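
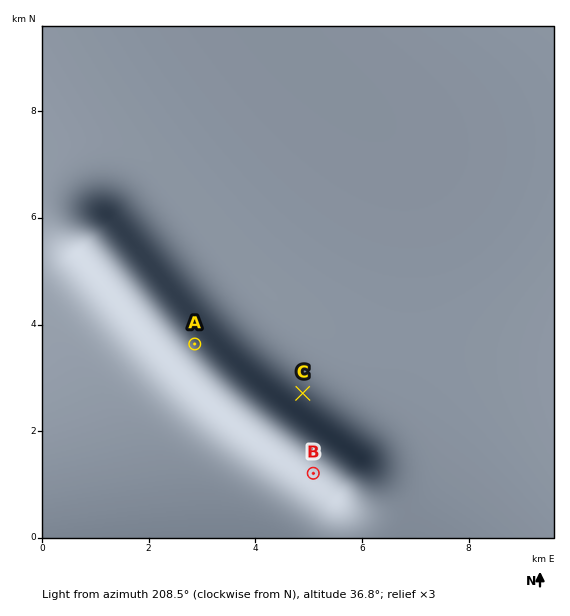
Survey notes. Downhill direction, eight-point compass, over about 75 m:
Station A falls NE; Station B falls SW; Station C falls NE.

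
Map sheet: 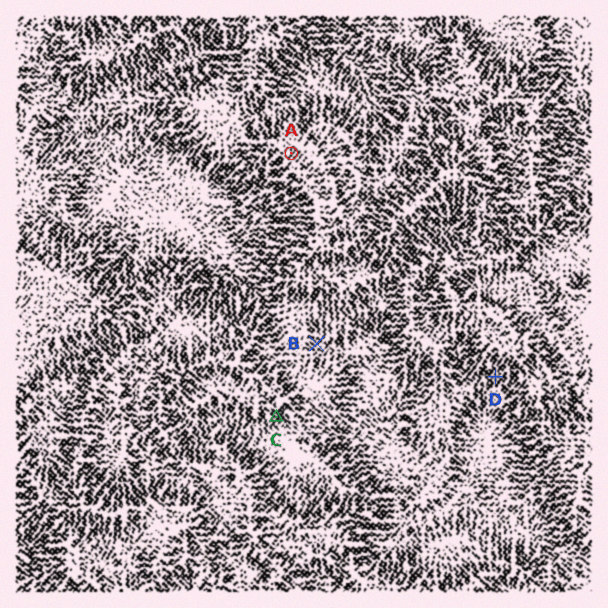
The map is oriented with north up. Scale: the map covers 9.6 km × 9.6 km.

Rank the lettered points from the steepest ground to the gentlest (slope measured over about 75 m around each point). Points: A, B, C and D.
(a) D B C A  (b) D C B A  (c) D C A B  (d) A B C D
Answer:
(b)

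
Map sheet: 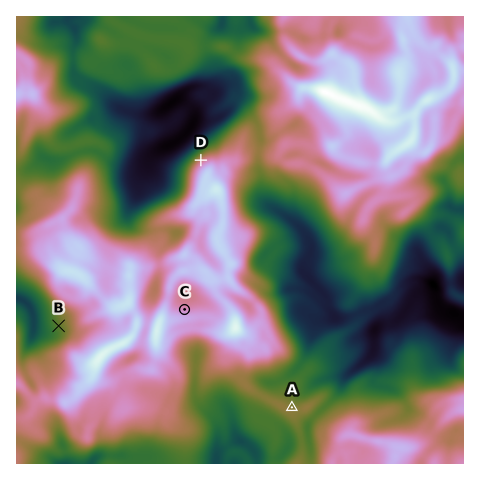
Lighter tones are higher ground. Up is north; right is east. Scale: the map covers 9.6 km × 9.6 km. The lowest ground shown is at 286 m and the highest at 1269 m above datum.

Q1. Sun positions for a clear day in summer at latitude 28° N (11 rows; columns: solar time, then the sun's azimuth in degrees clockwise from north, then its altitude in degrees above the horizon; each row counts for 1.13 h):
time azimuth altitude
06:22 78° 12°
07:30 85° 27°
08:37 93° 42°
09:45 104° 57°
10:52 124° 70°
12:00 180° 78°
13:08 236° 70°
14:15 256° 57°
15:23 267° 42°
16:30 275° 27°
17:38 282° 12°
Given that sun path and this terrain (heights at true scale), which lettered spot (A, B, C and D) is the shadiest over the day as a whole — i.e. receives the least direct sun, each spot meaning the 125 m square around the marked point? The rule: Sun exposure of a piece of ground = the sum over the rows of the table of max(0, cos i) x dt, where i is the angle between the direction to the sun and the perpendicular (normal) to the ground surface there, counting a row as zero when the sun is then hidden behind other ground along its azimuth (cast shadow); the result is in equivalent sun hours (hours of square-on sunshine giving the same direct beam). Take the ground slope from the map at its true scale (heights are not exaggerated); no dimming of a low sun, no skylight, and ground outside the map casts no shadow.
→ D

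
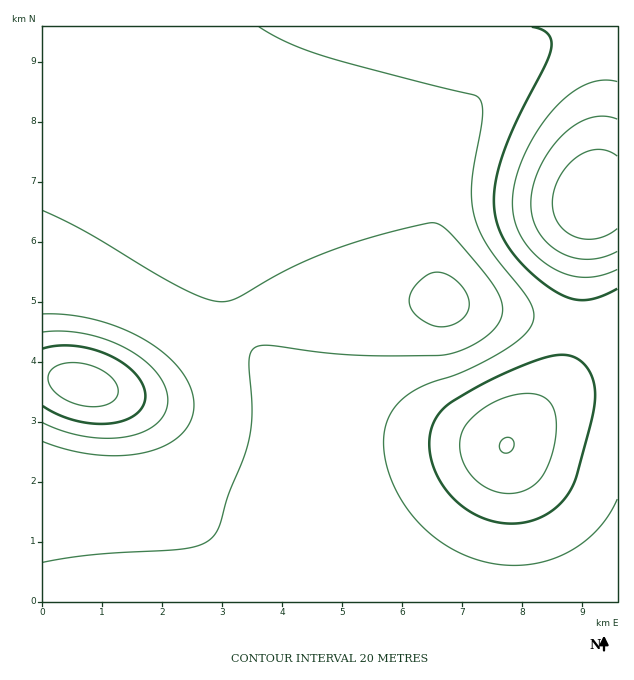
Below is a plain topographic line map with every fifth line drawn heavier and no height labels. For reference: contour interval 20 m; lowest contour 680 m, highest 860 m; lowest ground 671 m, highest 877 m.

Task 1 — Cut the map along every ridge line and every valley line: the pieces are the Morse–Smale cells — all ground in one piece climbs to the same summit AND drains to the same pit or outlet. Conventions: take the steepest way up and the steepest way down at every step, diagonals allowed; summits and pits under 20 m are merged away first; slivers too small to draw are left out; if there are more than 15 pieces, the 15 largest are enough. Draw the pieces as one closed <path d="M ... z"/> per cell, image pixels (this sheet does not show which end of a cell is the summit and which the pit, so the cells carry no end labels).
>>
<path d="M332 26l-290 1 1 575 233-1-18-21-70-69-11-19-13-42-20-33-20-17-19-9 37 1 19-6 26-15 37-33 18-11-10-17-4-16-2-24 4-20 6-18 12-24 26-40 26-47 18-43z"/><path d="M607 26l-273 0-16 52-18 43-26 47-26 40-12 24-6 18-4 33 5 23 9 19 4 1 7-4 26-8 27-4 111-10 27 0 18 6 40 8 75 10 4-18 6-77 5-22 7-21 7-53 4-40z"/><path d="M577 324l-7 36-9 21-18 24-37 41-12 0-31-6-75-9-38-9-24-9-31-19-25-25-29-41-17 10-37 33-26 15-19 6-37-1 19 9 20 17 20 33 13 42 11 19 70 69 19 22 340 0 1-272z"/><path d="M442 300l-54 2-84 8-39 7-14 5-9 6 28 41 25 25 31 19 24 9 38 9 75 9 31 6 12 0 37-41 18-24 9-21 6-35-109-17z"/><path d="M617 26l-9 1 0 66-4 40-7 53-7 21-5 22-6 77-3 15 2 5 27 3 13-1z"/>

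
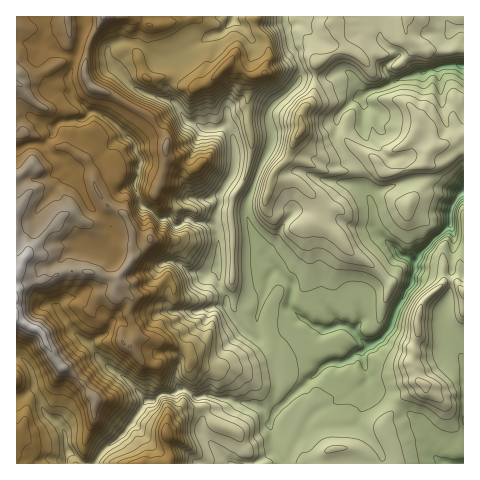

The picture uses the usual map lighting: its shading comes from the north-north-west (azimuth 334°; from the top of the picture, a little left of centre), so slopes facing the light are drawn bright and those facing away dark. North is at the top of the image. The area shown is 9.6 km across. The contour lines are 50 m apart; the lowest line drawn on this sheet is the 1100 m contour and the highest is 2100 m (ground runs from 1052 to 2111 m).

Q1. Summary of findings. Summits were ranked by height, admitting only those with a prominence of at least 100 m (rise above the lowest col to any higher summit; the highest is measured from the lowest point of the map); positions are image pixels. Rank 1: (167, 434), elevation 1891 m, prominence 320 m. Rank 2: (225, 67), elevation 1884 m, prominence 143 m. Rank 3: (301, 130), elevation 1667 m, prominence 276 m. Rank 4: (418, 327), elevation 1529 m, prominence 211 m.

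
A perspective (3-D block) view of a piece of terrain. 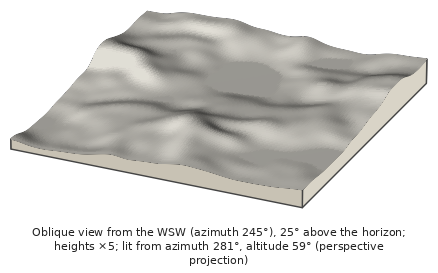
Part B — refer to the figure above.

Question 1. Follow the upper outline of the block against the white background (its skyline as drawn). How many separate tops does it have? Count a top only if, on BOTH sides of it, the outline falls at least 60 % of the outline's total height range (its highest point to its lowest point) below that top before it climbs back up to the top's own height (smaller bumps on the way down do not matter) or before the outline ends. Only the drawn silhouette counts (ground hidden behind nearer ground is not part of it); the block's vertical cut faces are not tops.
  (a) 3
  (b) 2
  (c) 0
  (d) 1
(c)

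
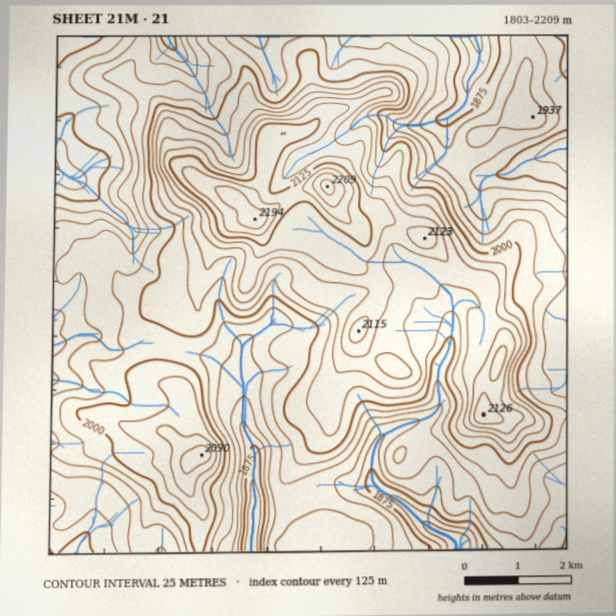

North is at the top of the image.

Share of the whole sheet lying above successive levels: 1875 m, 94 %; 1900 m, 88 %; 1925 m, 78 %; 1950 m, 65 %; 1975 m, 51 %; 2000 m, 40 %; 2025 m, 30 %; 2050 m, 22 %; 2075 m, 14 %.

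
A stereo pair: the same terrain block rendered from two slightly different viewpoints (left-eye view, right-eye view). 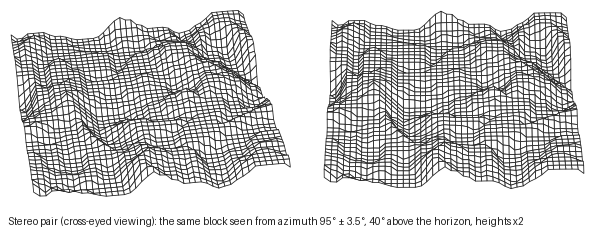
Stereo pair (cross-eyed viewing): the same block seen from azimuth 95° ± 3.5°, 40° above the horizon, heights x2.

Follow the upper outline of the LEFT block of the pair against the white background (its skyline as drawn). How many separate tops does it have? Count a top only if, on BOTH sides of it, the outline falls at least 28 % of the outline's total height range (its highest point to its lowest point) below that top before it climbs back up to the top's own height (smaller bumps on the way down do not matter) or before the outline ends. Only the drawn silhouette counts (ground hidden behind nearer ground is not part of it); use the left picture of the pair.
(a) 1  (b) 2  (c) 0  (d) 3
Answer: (c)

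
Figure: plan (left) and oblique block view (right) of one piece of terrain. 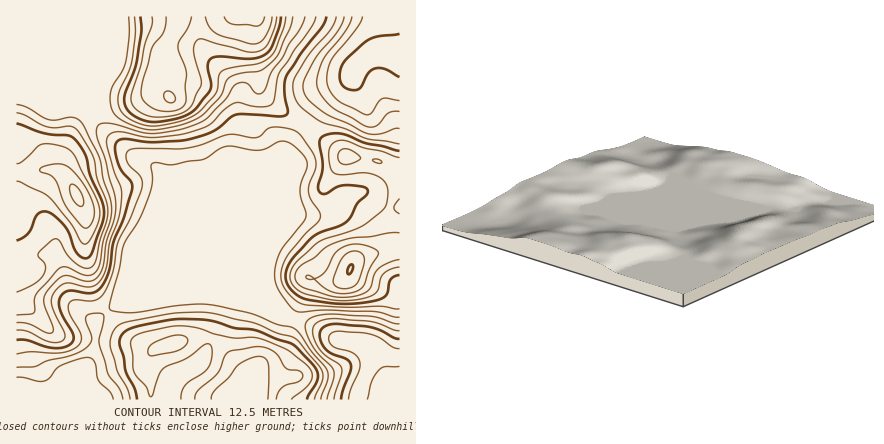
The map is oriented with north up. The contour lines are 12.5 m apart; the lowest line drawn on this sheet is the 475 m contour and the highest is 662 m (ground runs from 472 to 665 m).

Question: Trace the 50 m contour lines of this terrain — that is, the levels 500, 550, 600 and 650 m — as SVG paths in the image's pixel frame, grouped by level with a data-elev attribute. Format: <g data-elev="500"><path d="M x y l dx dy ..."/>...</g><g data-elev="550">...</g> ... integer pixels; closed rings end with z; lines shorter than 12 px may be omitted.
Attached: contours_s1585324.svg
<g data-elev="500"><path d="M341 400l2-10 8-20 0-6-4-4-15-6-8-6-4-12 2-8 5-2 7-2 32 2 12 4 16 8 6 1"/><path d="M400 77l-16-8-10 0-6 5-8 14-6 2-10-4-4-4 0-6 1-8 3-7 22-19 11-6 23-2"/></g><g data-elev="550"><path d="M315 400l7-18 1-10-4-6-23-27-4-2-16-5-24-10-38-8-16-2-26 1-42 8-10 3-5 4-4 10-1 10 7 24 10 16 3 12"/><path d="M16 354l14-2 32 1 12-4 6-5 1-4 0-6-11-20-1-10 2-2 3-2 22 0 4-3 4-5 9-20 5-30 12-24 12-30 0-6-1-4-11-12-3-6-1-6 2-4 8-2 50 0 14-3 30-11 26 4 5-2 7-7 4-2 14 1 10 4 6 4 11 18 3 6 0 6-7 18 0 8 2 8 8 10 1 6-2 6-14 14-19 24-4 16 1 8 4 6 10 10 10 5 40 2 34-1 20 3"/><path d="M400 144l-34-5-20-10-23-7-19-13-8-9-3-12 2-10 14-24 22-24 5-14"/></g><g data-elev="600"><path d="M268 400l0-36-4-6-6-2-10 3-10 7-9 12-15 14-3 8"/><path d="M16 315l14-1 4-2 0-12 2-6 24-26 8-1 18 8 6 0 4-3 4-8 3-22 7-20 2-12-2-12-7-20-4-20-18-36-5-4-4-1-16 3-8 0-20-12-12-4"/><path d="M340 294l14-2 8-5 8-19 8-14-1-4-15-6-16 2-10 6-9 18-5 5-8 3-4-3-4 1 2 3 6 0 15 11z"/><path d="M129 16l0 18-3 26-3 10-11 18-2 8 1 10 4 8 7 6 18 8 12 2 26-4 20-8 6-5 16-15 6-16 3-4 11-5 18-2 8-4 13-13 11-26 3-12"/></g><g data-elev="650"><path d="M83 228l3 0 4-3 4-7 0-6-3-14-9-15-10-13-8-5-10-1-13 4-1 2 0 2 10 3 6 5 10 26z"/><path d="M166 16l-2 16-13 18-8 32-2 10 2 8 7 6 8 4 10 1 12-2 6-7 0-30-7-20-1-6 2-6 8-14 4-10"/><path d="M205 16l4 10 7 8 38 10 6-1 4-5 6-12 2-10"/></g>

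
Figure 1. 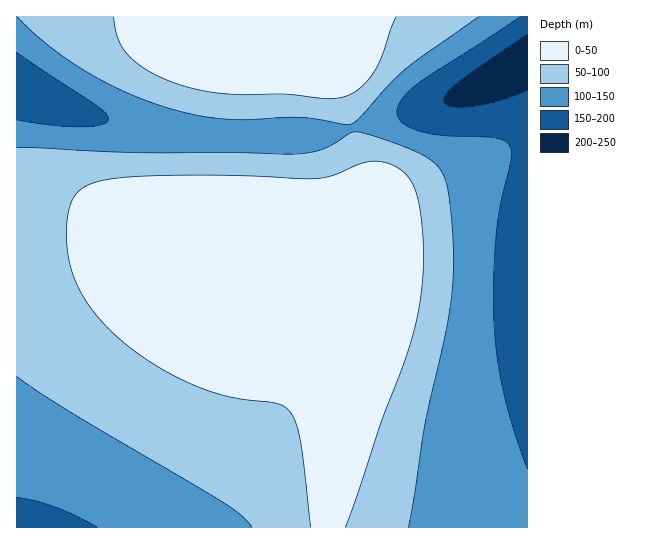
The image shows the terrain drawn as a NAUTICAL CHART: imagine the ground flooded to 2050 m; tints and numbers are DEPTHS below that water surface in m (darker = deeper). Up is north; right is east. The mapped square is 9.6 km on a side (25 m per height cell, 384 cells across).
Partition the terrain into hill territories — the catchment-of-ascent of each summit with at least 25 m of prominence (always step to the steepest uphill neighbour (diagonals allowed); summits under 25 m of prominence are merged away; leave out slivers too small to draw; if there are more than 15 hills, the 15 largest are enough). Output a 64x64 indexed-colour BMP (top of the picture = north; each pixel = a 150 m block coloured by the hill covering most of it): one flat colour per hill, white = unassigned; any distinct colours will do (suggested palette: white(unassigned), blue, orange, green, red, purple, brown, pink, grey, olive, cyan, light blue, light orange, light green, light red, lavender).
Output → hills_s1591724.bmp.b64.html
<image width="64" height="64" href="data:image/bmp;base64,Qk12CAAAAAAAAHYAAAAoAAAAQAAAAEAAAAABAAQAAAAAAAAIAAATCwAAEwsAABAAAAAAAAAA////ALR3HwAOf/8ALKAsACgn1gC9Z5QAS1aMAMJ34wB/f38AIr28AM++FwDox64AeLv/AIrfmACWmP8A1bDFABERERERERERERERERERERERERERERERERERERERERERERERERERERERERERERERERERERERERERERERERERERERERERERERERERERERERERERERERERERERERERERERERERERERERERERERERERERERERERERERERERERERERERERERERERERERERERERERERERERERERERERERERERERERERERERERERERERERERERERERERERERERERERERERERERERERERERERERERERERERERERERERERERERERERERERERERERERERERERERERERERERERERERERERERERERERERERERERERERERERERERERERERERERERERERERERERERERERERERERERERERERERERERERERERERERERERERERERERERERERERERERERERERERERERERERERERERERERERERERERERERERERERERERERERERERERERERERERERERERERERERERERERERERERERERERERERERERERERERERERERERERERERERERERERERERERERERERERERERERERERERERERERERERERERERERERERERERERERERERERERERERERERERERERERERERERERERERERERERERERERERERERERERERERERERERERERERERERERERERERERERERERERERERERERERERERERERERERERERERERERERERERERERERERERERERERERERERERERERERERERERERERERERERERERERERERERERERERERERERERERERERERERERERERERERERERERERERERERERERERERERERERERERERERERERERERERERERERERERERERERERERERERERERERERERERERERERERERERERERERERERERERERERERERERERERERERERERERERERERERERERERERERERERERERERERERERERERERERERERERERERERERERERERERERERERERERERERERERERERERERERERERERERERERERERERERERERERERERERERERERERERERERERERERERERERERERERERERERERERERERERERERERERERERERERERERERERERERERERERERERERERERERERERERERERERERERERERERERERERERERERERERERERERERERERERERERERERERERERERERERERERERERERERERERERERERERERERERERERERERERERERERERERERERERERERERERERERERERERERERERERERERERERERERERERERERERERERERERERERERERERERERERERERERERERERERERERERERERERERERERERERERERERERERERERERERERERERERERERERERERERERERERERERERERERERERERERERERERERERERERERERERERERERERERERERERERERERERERERERERERERERERERERERERERERERERERERERERERERERERERERERERERERERERERERERERERERERERERERERERERERERERERERERERERERERERERERERERERERERERERERERERERERERERERERERERERERERERERERERERERERERERERERERERERERERERERERERERERERERERERERERERERERERERERERERERERERERERERERERERERERERERERERERERERERERERERERERERERERERERERERERERERERERERERERERERERERERERERERERERERERERERERERERERERERERERERERERERERERERERERERERERERERERERERERERERERERERERERERERERERERERERERERERERERERERERERERERERERERERERERERERERERERERERERERERERERERERERERERERERERERERERERERERERERERERERERERERERERERERERERERERERERERERERERERERERESIiIiIiIiIiIiIRERERERERERERERERERERERERIiIiIiIiIiIiIiIiIiIiERERERERERERERERERERIiIiIiIiIiIiIiIiIiIiIiIiIRERERERERERERERIiIiIiIiIiIiIiIiIiIiIiIiIiIiIiERERERERERESIiIiIiIiIiIiIiIiIiIiIiIiIiIiIiIiIRERERERIiIiIiIiIiIiIiIiIiIiIiIiIiIiIiIiIiIiIRERERIiIiIiIiIiIiIiIiIiIiIiIiIiIiIiIiIiIiIiIhEREiIiIiIiIiIiIiIiIiIiIiIiIiIiIiIiIiIiIiIiIhESIiIiIiIiIiIiIiIiIiIiIiIiIiIiIiIiIiIiIiIiIRIiIiIiIiIiIiIiIiIiIiIiIiIiIiIiIiIiIiIiIiIiIiIiIiIiIiIiIiIiIiIiIiIiIiIiIiIiIiIiIiIiIiIiIiIiIiIiIiIiIiIiIiIiIiIiIiIiIiIiIiIiIiIiIiIiIiIiIiIiIiIiIiIiIiIiIiIiIiIiIiIiIiIiIiIiIiIiIiIiIiIiIiIiIiIiIiIiIiIiIiIiIiIiIiIiIiIiIiIiIiIiIiIiIiIiIiIiIiIiIiIiIiIiIiIiIiIiIi"/>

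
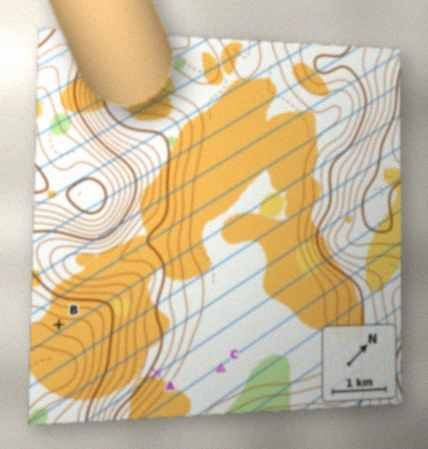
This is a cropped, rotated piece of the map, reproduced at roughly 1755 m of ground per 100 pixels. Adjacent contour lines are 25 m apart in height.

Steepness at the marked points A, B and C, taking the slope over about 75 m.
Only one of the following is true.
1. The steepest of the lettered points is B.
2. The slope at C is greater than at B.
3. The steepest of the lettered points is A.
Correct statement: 3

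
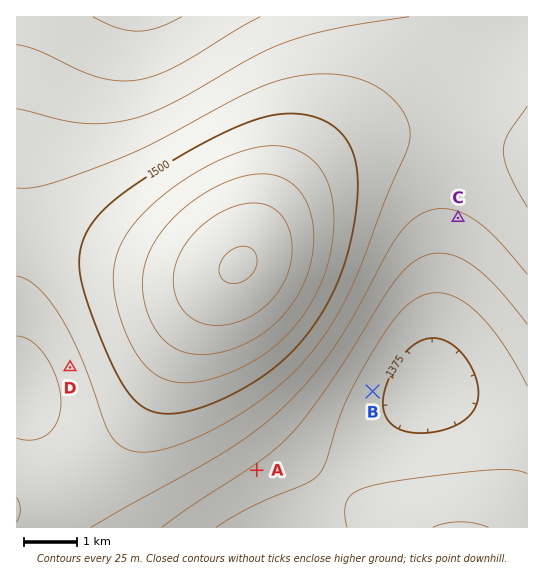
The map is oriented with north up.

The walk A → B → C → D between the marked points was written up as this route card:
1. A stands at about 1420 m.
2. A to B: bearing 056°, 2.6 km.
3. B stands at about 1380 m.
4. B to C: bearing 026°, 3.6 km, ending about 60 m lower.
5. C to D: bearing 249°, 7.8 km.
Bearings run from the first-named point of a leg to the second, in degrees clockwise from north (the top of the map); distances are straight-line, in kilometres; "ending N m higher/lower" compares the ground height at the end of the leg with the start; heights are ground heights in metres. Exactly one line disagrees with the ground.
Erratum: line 4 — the sense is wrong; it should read higher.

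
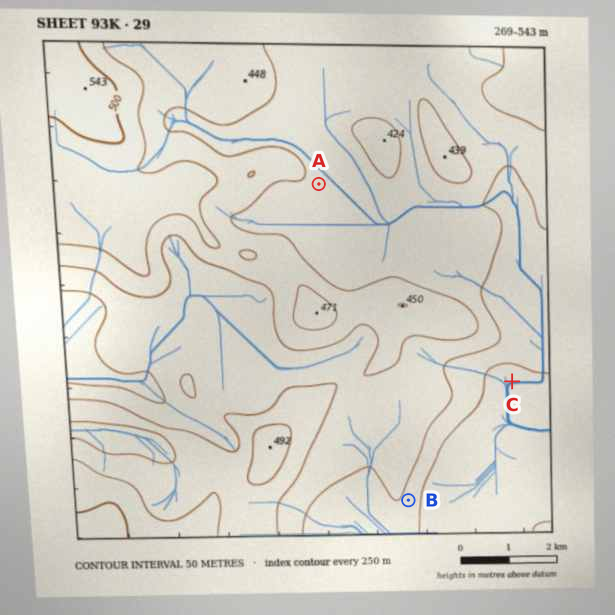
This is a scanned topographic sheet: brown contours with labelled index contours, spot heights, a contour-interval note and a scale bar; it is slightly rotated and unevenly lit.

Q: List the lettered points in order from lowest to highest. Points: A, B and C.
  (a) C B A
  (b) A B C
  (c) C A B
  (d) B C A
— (a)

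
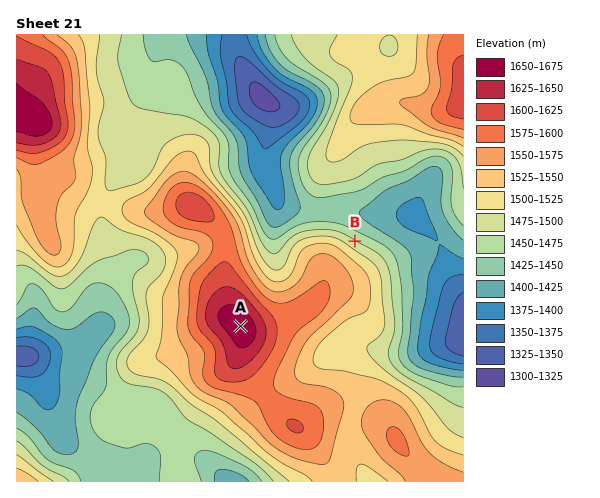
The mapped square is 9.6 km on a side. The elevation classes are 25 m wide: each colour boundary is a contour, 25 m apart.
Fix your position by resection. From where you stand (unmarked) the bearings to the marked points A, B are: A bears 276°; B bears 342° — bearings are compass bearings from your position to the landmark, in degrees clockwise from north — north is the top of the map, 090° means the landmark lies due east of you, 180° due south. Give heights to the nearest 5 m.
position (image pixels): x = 388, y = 342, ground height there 1485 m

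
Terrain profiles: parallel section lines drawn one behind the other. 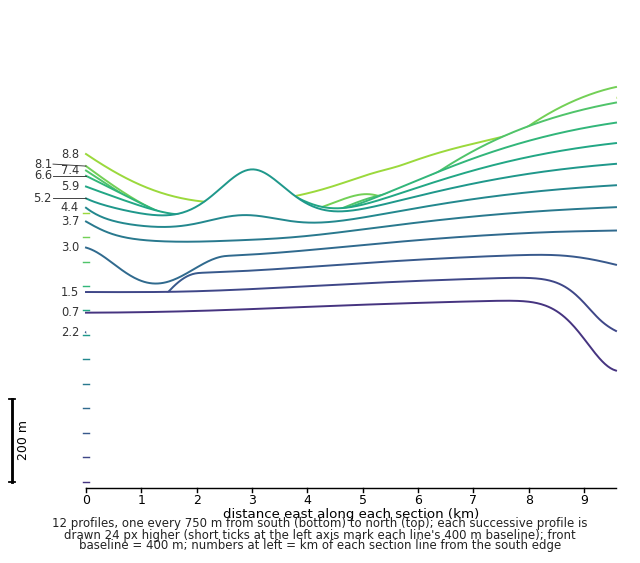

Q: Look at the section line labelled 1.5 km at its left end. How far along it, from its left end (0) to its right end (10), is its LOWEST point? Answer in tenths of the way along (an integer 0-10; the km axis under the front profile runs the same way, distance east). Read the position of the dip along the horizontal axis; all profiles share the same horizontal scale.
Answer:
10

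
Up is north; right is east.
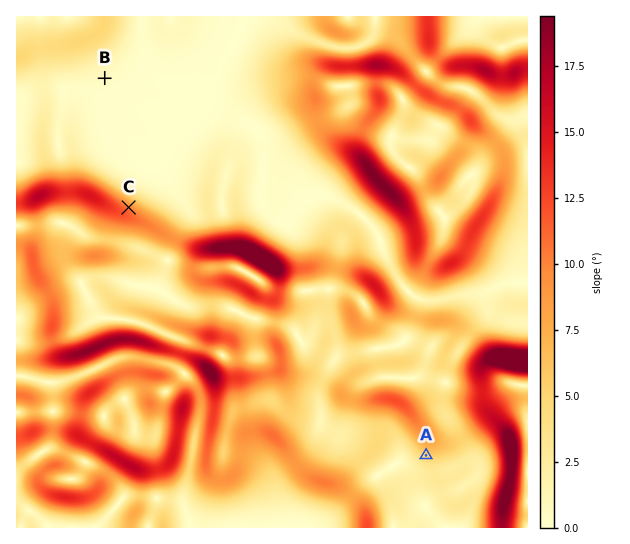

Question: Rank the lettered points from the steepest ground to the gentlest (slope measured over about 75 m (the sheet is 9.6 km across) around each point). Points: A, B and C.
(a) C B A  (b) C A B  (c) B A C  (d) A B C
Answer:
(b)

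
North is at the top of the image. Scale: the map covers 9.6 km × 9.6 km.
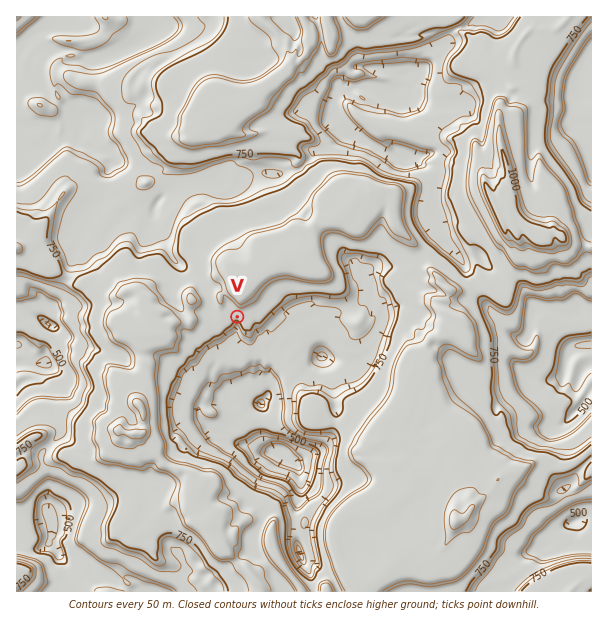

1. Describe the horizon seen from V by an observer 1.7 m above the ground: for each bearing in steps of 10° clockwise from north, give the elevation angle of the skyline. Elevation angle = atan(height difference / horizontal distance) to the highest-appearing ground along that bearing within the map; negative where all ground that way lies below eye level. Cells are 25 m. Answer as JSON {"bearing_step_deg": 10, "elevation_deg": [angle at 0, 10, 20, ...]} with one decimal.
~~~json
{"bearing_step_deg": 10, "elevation_deg": [20.6, 23.0, 21.9, 16.9, 10.5, 5.9, 5.2, 3.0, 1.7, 2.0, 2.3, 2.4, 2.4, 2.4, 2.0, 2.0, 0.1, 1.8, 1.5, 2.5, 2.5, 2.7, 4.7, 5.3, 3.9, 5.6, 5.9, 5.3, 4.7, 7.1, 4.1, 6.2, 6.6, 4.6, 11.2, 16.5]}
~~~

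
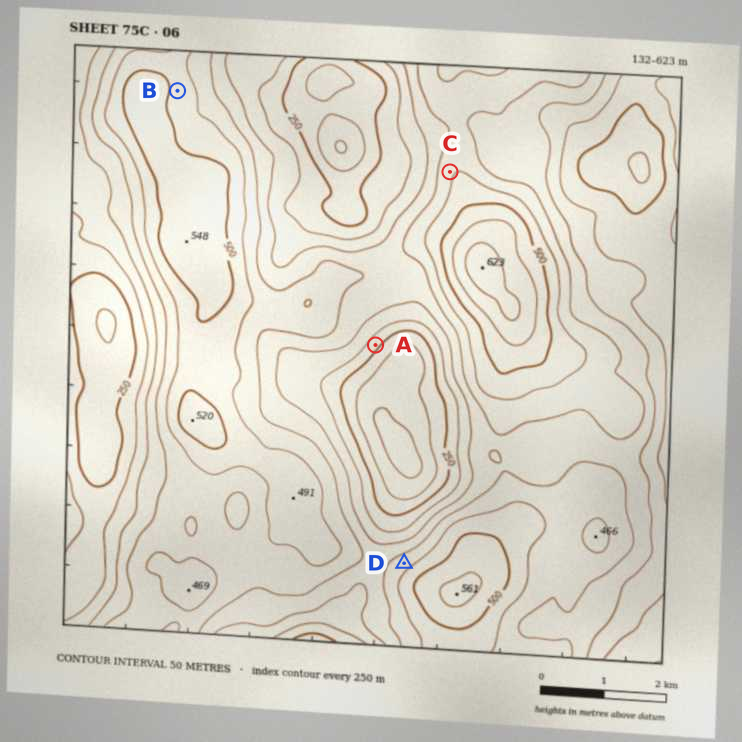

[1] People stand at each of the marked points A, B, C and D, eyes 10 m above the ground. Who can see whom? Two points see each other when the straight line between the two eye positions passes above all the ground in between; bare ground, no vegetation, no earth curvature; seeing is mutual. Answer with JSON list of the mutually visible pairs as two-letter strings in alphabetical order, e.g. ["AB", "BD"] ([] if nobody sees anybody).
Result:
["AD", "BC"]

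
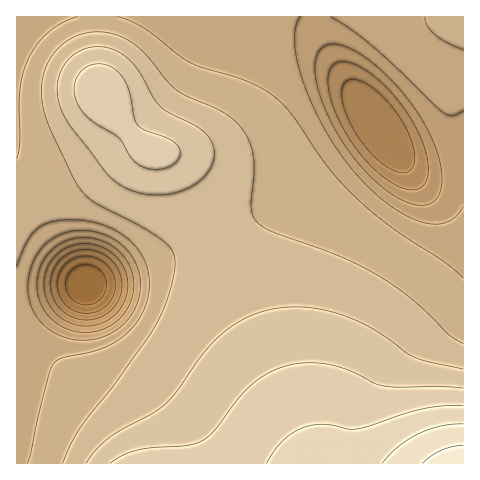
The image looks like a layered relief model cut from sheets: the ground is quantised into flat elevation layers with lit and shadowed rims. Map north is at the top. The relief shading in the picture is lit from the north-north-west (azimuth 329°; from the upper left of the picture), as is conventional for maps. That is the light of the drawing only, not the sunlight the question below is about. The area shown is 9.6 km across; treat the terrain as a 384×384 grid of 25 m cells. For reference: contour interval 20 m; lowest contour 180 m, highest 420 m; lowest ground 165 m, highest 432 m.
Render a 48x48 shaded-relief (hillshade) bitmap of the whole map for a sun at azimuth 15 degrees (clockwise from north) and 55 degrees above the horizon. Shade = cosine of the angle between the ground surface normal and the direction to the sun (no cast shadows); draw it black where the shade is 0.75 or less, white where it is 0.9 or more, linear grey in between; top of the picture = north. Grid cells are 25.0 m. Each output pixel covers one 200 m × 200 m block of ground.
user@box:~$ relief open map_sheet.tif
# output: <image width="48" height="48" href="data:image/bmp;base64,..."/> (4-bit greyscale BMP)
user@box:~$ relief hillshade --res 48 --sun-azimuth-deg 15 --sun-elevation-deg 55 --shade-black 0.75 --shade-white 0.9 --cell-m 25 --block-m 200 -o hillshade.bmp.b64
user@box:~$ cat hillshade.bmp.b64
<image width="48" height="48" href="data:image/bmp;base64,Qk32BAAAAAAAAHYAAAAoAAAAMAAAADAAAAABAAQAAAAAAIAEAAATCwAAEwsAABAAAAAAAAAAAAAAABEREQAiIiIAMzMzAERERABVVVUAZmZmAHd3dwCIiIgAmZmZAKqqqgC7u7sAzMzMAN3d3QDu7u4A////AHd3d3iImZmZmYiId3d3d3d3eIiIiIiIiHd3d3iImZmZmIiHd3d3d3d3iIiIiIiImXd3d3iIiZmYiIiHd3d3d3eIiIiIiIiZmXd3d3iIiIiIiIh3d3d3d3iIiIiIiJmZmXd3d3eIiIiIiId3d3d3d4iIiIiIiZmZmXd3d3eIiIiIiHd3d3d3eIiIiIiIiZmZqnd3d3d3iIiId3d3d3d3iIiIiIiImZmZqnd3d3d3d3d3d3d3d3d4iIiIiIiImZmZqnd3d3d3d3d3d3d3d3d4iIiIiIiIiZmZqnd3d3d3d3d3d3d3d3eIiIiIiIiIiZmZmnd3d4iId3d3d3d3d3iIiIiIiIiIiJmZmXd3iJmYiHd3d3d3d3iIiIiIiIiIiIiZmXeImqqqmId3d3d3d4iIiIiIiIiIiIiImXeJvMzLqYh3d3d3d4iIiIiIiIiIiIiIiHibze7cuph3d3d3d4iIiIiIiIiIiIiIiIis3u7cuph3d3d3d4iIiIiIiIiIiIiIiIms3d3LqYd3d3d3d4iIiIiIiIiIiIiIiImrzLqph3d3d3d3d4iIiIiIiIiIiIiIiIiaqZiHZVVnd3d3d4iIiIiIiIiIiIiIiHiIh3ZlQzRWd3d3d3iIiIiIiIiIiIiIiHdmVVRCESRWd3d3d3eIiIiIiIiIiIiIiHZUMiIQABNWd3d3d3eIiIiIiIiIiIiIiHZTIAAAABRWd3d3d3d4iIiIiIiIiIiIiHZTIAAAACRWZ3d3d3d3iIiIiIiIiImYiHZUIQAAAkVmZnd3d3d3eIiIiIiIiZmZiHdlQyERI0VmZmd3d3d3d4iIiIiJmaqZiHdmVEMzRVVmZmZnd3d3d3iIiIiZqqqZh3d2ZVVVVVVVZmZnd3d3d3eIiImau7qYd3d2ZmVVVVVVVWZmd3d3d3eIiJmry6mId3d2ZmZVVVVVVWZmd3d3d3d4iJu8y6mHZnd2ZmZVVVVVVWZmd3d3d3eIiavMuph2Znd2ZmZVVVVVVmZnd3d3d3eImrzLqYdlZndmZlVVVWZmZnd3d3d3d3iIq8y6mHVVZndmZVVVZmd3d3d3d3d3d3iJq8uph1RFZnZmVVVVZneIiIiIiIiIiIiavLqYdkNFZ3ZlVVVVZniJmZmYiIiIiIiau6mHZDNFZ2ZlVVVVZ3iZmZmZiIiIiImruph2UyNGZ2ZlVVVWZ3iZmZmZmIiIiImqqYdlMiNWd2ZlVVVmd4iZmZmZiIiIiImqmHZTIjRmd2ZmZmZ3eIiZmZmZiIiIiJmZh2UyEkVmZnZmZnd4iJmZmZmIiIiIiJmYdlMhI1ZmZnd3d3iImZmZmYiIiIiIiIiHZTISNFZmZnd3eImZmqmZmIiIiIiIiIh2VDIjRWZmZnd4iJmqqqqZmIiIiIiIiIdlQyI0VmZmZneIiZqqqqqZiIiIiIh4iHdlQzNFZmZmZniImZqqqqmZiIiIh3d3d3ZlREVWZmZmZniImZqqqqmYiIiHd3d3d3ZlVVZmd2ZmZniImZqqqpmYiIh3d3d3d3ZlVWZnd3ZmZg=="/>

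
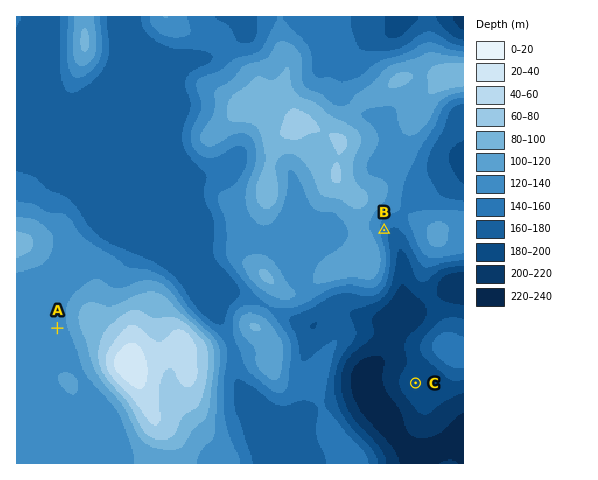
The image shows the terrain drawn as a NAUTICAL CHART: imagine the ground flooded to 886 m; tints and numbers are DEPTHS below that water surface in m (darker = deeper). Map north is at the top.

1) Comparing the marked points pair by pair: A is above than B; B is above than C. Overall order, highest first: A B C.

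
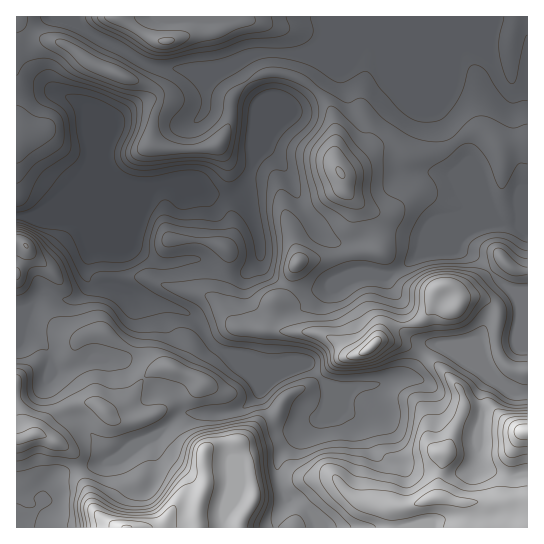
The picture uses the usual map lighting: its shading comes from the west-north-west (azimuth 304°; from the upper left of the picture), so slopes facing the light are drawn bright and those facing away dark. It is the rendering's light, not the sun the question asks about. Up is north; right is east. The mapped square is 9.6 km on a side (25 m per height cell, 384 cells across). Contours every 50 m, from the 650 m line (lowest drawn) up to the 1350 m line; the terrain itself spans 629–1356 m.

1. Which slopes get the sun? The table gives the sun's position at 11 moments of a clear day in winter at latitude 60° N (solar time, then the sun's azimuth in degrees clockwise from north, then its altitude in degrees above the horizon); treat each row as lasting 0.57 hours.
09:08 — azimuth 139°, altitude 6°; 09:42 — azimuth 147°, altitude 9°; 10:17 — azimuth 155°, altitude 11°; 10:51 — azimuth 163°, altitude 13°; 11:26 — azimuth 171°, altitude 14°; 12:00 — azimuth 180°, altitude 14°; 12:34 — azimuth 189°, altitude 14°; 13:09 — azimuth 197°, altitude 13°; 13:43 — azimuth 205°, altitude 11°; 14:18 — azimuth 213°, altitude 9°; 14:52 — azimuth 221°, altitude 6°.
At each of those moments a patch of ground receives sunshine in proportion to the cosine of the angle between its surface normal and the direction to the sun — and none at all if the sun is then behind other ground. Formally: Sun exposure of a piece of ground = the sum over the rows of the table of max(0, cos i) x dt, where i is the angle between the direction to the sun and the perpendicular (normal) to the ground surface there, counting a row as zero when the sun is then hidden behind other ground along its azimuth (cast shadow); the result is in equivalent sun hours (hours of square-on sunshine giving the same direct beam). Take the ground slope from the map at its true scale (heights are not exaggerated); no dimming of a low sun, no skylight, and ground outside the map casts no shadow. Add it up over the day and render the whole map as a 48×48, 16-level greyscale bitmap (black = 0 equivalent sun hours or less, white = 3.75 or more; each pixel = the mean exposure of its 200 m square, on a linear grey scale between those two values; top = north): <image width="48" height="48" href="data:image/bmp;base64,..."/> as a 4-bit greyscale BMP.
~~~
<image width="48" height="48" href="data:image/bmp;base64,Qk32BAAAAAAAAHYAAAAoAAAAMAAAADAAAAABAAQAAAAAAIAEAAATCwAAEwsAABAAAAAAAAAAAAAAABEREQAiIiIAMzMzAERERABVVVUAZmZmAHd3dwCIiIgAmZmZAKqqqgC7u7sAzMzMAN3d3QDu7u4A////AFVERXZBERJVVEVGdkNEVomZmHZVRFRERFVERmIAAAA0RVU1mEIleqqpiJq6mHZmVFVURBAAAAATRWVUZ0RHmpdUMhN4dERERGZVVBAAAAABJGVUNEaZiGIQAAABEAAAAXdmUwAAAAAAI0VVQzVmZjEAAAAREAABIpiHZBAAAAAANURVRDIRMQAAAAJGdCE3mLmapyEAAAABRVVVRTEAAAAAEjV4h0NYq7u7cyMgAAARIkZ2NDEAAAAAABVCJERFnEdzETRmQhEQAAEiIyIQAAAAABMQFFRWihEAEkeYiHQhAAAAE1MiEAAREjMRFGRUISABNWh0M0ZCEAAAAVUzIRIzM0QRJGRBABAAJWUiMyE0MgAAACVUREMzNFMAJEQgAEAAABASNEM0VTAAAANmREQzMyABVSAAAVMBERESJFZnZTEAAAACRWZVQhAWcgAAExQyIhERIleGIAABIhAATP/sl2eIIAETQwFEVUNEQyIQAAESIiISSe///KlhABI0EAE1VmVWUxAAARNFZ3ibpyJs7rcgASNCADI1VWd1EAAAEjjN7d7/xhACZlVmZUREM0REMzQxAAABEliHdlRDIAAAA3zM3JdWVFRDIREAAAAAFGQiIiEAAAAAARSbzbhmZVQyEAABARI1d2MiNWUgAAAAAAJnZ5l0RZYzUgAAEkeal0EAI0QhAAAAAANWVFYxNLh5ggASR5hTIREAAANEIAAAABIkUxESVnipQRIzRDERERIhACinVCIQAAAAAAAnulqDIhAAAAIiIkZjEDWIdmVFUwAAAABIUpkxEiIhEDiYd4l0EkISI0eIdCAAAAEzAGMQEjREM0eJmGMjJFMAEkRDMzEAAAAAAAAAE0RERDMhEQASNmQiNXdURDIQABAAAQABI0RERDEAAAASNmQzVnd2VUMiESEAIyESNERERDEAAAESRUMliZqWREREMyIjNFRDNERERDIQERIjRTImm8pjIkVmVERERFVVREREREMzM0VUVDJGd4ZDMzRVRVVVVHZlVEREVnZVRXmFVCJXd3ZlRDM0RVVWZoiHZURGvu3LqrqGQyRmdkNFVVZVZVVmZoial1RWrf///+t0QiVVQyEjVmZndlZ2ZniJhURDRodmaJl0REQyIRETVUM0VndlVlZnVEVCIjIAABRlRTIREBIjMyESNWZDNEREREVDMzQhAAFVREIRERIzIRIiI0QyIjIRJERFVEV2QhJFREQjMhIyIjREMyIiIjIAE0V5hkV2VDRWRERWUhIiM0VVQzMzM0QiNove23VENENIdUaIQBEjNEVVVEQ0VFVnrf//2lIRNEIWrLylISIjREVVVURFVVeKveymIAASREQhN3UhJEQ0RFVVVURFVWiaqoQQADeHZmVDEAASRVVFVVVVVURFVWebphAAFu//7cp1QzREVVVVVVVVVVVVVWZmMAADraibzN3buqh2VVVVVVVVVVVVVWUQAAS+xhABNFesy5dlVVVVVVVVVVVUVVQQAUq5UhESNERWZUREVVVVVVVVVVVURQ=="/>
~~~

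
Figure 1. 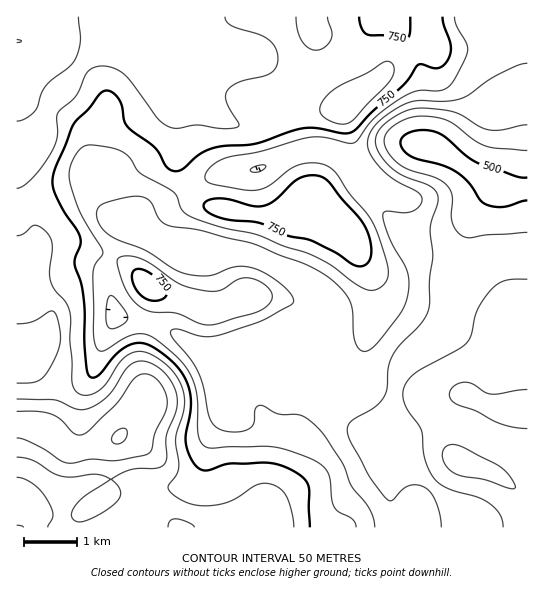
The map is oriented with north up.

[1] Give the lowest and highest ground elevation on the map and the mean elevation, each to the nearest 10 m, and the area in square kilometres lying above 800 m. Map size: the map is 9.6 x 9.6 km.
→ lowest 490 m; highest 950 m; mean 710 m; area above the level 19.3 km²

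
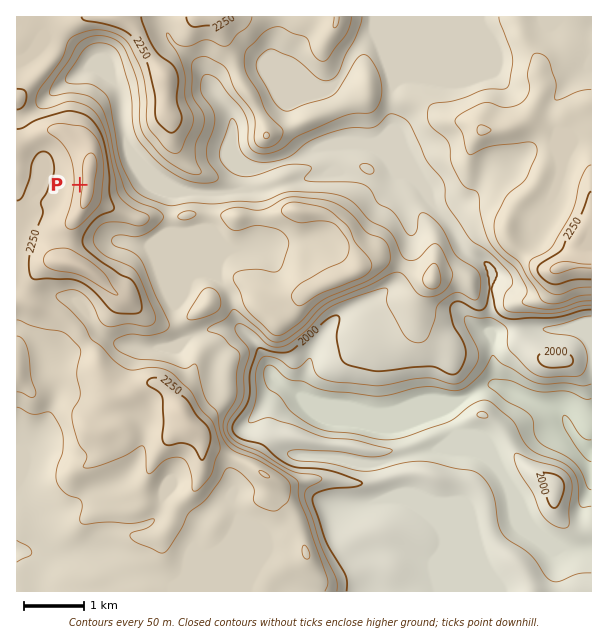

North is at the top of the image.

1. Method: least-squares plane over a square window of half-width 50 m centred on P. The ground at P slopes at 19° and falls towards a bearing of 275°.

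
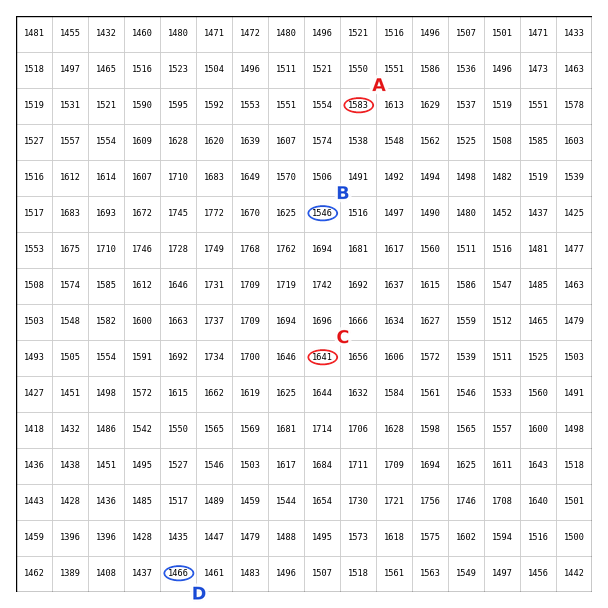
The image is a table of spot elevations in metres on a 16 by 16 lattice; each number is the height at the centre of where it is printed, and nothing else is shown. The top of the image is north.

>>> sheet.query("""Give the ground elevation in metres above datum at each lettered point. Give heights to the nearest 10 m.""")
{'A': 1580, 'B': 1550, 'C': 1640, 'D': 1470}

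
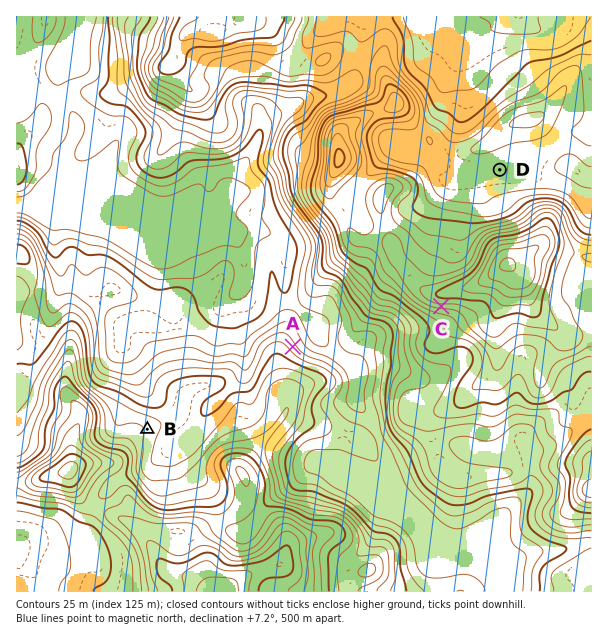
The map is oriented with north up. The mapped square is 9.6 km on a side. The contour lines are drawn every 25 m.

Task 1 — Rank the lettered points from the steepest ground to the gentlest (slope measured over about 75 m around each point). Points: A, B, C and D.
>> C A B D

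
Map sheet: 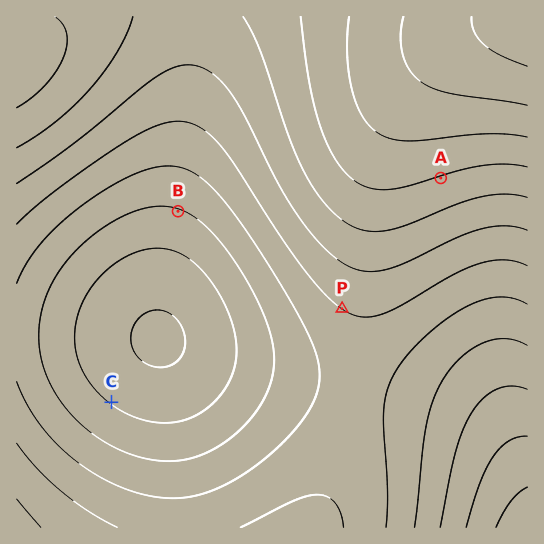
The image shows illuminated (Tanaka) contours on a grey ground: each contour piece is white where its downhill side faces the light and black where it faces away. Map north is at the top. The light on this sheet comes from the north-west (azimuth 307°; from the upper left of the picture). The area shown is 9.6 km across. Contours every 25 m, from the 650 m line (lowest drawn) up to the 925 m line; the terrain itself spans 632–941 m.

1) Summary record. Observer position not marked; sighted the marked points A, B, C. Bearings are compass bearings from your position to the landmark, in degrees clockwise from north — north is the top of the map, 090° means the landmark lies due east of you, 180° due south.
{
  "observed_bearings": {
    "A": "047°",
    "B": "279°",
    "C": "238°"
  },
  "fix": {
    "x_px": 371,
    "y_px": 242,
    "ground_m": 820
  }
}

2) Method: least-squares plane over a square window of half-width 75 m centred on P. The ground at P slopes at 2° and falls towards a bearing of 214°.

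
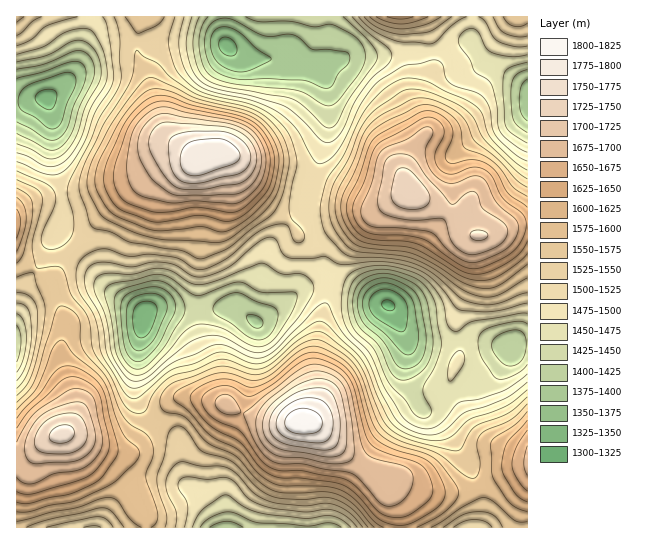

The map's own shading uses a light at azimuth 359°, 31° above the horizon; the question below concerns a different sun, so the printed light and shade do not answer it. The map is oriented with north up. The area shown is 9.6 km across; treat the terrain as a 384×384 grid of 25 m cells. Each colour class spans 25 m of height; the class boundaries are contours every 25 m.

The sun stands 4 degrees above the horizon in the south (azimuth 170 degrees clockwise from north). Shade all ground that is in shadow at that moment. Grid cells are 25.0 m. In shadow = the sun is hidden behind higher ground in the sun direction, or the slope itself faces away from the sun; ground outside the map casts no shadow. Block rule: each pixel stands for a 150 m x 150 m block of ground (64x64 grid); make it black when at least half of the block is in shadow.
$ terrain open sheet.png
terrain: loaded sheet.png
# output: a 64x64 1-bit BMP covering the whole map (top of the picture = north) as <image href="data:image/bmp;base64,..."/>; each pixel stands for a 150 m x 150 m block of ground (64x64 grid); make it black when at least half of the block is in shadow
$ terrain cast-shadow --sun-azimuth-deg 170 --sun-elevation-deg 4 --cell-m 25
<image width="64" height="64" href="data:image/bmp;base64,Qk0+AgAAAAAAAD4AAAAoAAAAQAAAAEAAAAABAAEAAAAAAAACAAATCwAAEwsAAAIAAAAAAAAA////AAAAAAAAAAAAAAAAAAAAAAAAAAAAAAAAAAAAAAAAAAAAAAAAAAAAAAAAAAAAAAAAAAAAAAAAAAAAAAAAAAAAAAAAA/4AAAAAAAAP/gAAAAAAAA/+AAAAAAAAD/4HwAAAAAAP///4AAAAAA////8DAAGAD////wcAB/AP////hwAP/g/////Hwf/+D////+f///+P+//////////5//////////j/////////+P/////////4//////////h/////////8H7/z//////gfv+P/////+A8/A//////4Az/5//////AAPvH/////8AA8cP/////gADwAf///78AACAAf///DAAAAAAAH/8AAAAIAAAf/gAAABwAAA/8AAAADAAAD/wAAAAAAAAH+AAAAAAAAAPwAAAAAAAAAfAAAHwAAAAAAAAAD4AAAAAAYAAPwAAAAAHwAA/wAAAAAfgPj/wAAAAB+D/v/8AAAAPwP///8AAAA/n////4AAAD/8////wHAAP/g////A//g/+D////n//D/8H///////P//f//////8//////////3///+//////////7//////////P/////////8D/////////gH////9///8AP////n///gAf///+f//8AA////g///gAB///8D//MAAD///gH8AAAAH//8AfAAAA=="/>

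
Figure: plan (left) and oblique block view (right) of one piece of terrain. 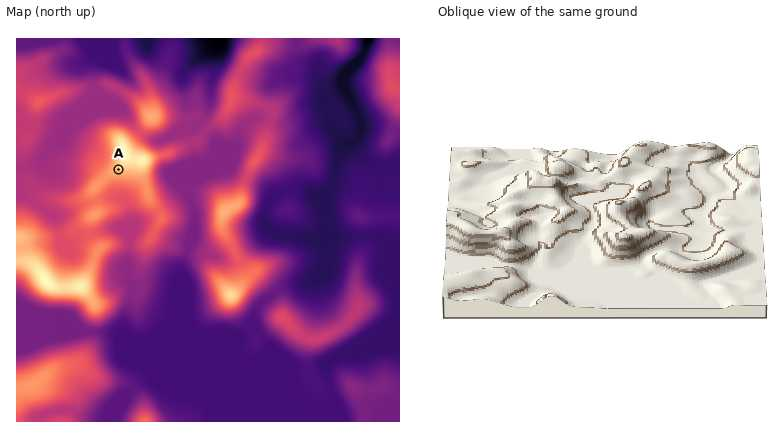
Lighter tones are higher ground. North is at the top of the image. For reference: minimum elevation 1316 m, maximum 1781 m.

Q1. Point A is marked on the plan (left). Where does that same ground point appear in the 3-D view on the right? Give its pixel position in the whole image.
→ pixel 532 185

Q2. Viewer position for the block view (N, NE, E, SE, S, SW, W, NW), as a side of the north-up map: S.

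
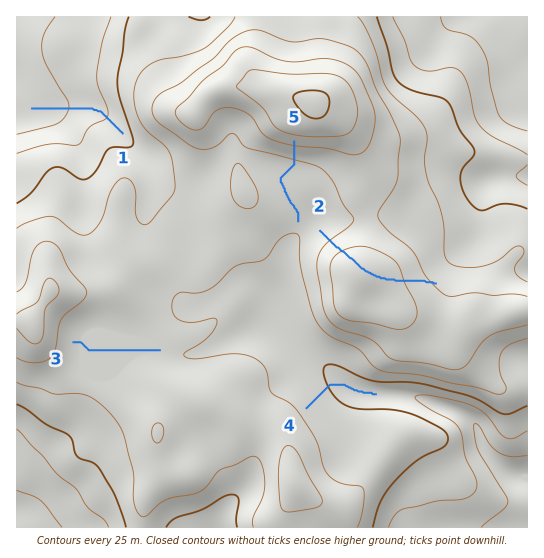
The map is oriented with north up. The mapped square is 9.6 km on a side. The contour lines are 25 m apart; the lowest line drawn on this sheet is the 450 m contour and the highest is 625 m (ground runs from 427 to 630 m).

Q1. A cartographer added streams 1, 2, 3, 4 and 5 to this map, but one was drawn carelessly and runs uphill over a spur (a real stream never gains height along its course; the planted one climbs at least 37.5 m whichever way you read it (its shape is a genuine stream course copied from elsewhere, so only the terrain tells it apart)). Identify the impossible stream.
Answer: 2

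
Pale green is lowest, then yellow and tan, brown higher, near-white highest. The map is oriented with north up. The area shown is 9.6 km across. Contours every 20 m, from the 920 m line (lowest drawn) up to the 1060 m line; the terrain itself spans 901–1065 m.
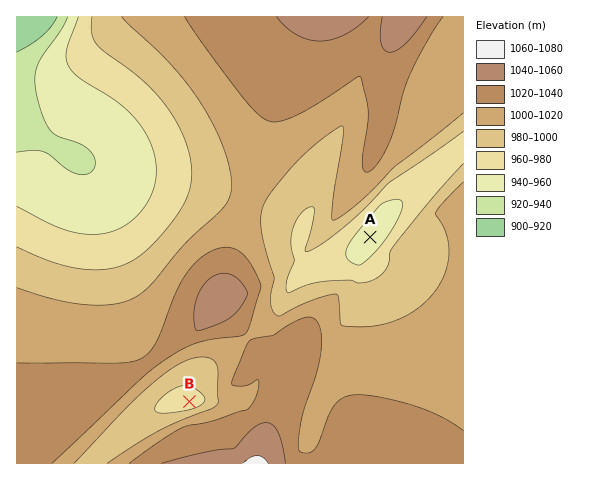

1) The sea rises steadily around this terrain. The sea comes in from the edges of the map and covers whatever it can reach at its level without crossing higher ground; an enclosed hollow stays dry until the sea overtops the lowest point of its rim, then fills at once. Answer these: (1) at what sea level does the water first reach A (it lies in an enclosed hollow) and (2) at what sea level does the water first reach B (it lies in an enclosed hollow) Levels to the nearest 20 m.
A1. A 980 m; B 1000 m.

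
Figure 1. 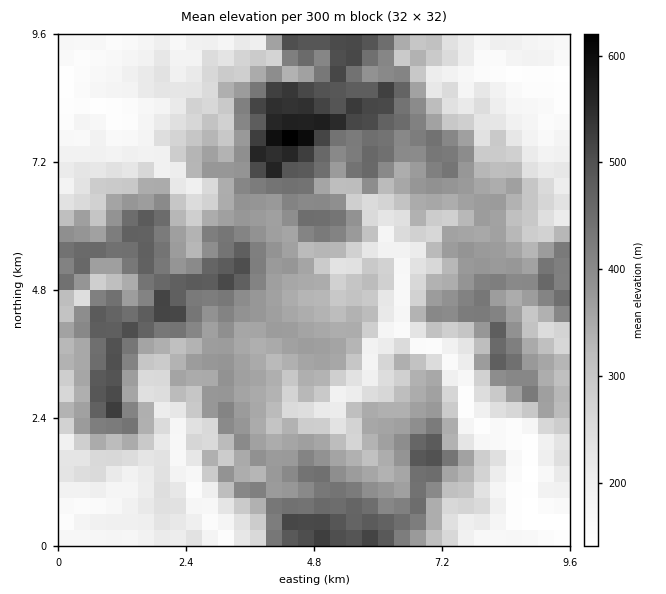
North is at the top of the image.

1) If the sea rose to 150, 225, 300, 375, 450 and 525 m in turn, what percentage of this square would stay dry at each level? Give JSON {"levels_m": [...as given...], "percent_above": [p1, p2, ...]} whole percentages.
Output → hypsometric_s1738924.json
{"levels_m": [150, 225, 300, 375, 450, 525], "percent_above": [96, 75, 59, 33, 13, 3]}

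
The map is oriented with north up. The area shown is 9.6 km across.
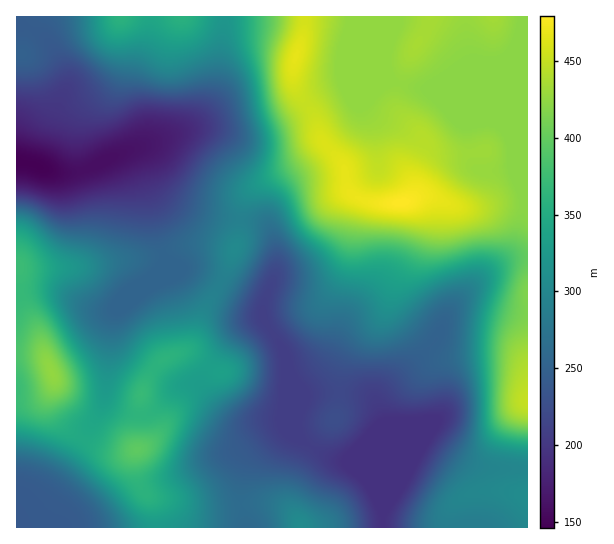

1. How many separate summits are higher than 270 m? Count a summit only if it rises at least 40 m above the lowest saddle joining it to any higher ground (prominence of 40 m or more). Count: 3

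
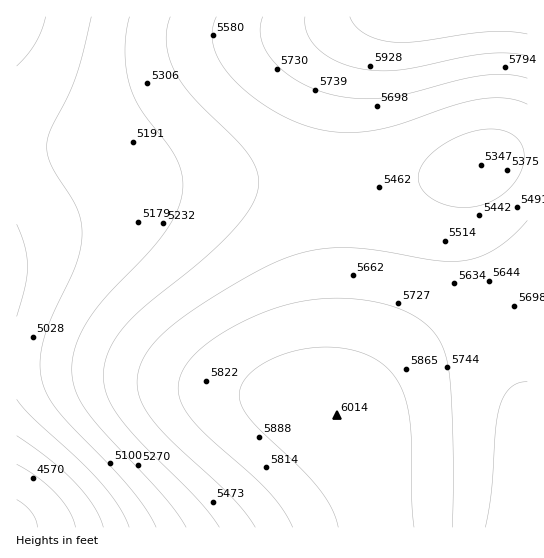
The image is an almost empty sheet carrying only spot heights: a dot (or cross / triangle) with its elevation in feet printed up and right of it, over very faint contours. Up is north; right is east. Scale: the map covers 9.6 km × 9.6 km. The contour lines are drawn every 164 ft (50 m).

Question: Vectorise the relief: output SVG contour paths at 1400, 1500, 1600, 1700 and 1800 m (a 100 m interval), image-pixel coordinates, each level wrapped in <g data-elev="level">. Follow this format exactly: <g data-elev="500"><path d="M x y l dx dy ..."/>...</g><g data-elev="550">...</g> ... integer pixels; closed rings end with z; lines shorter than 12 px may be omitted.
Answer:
<g data-elev="1400"><path d="M17 464l21 14 18 16 13 17 7 16"/></g><g data-elev="1500"><path d="M17 399l15 18 46 42 22 23 19 24 10 21"/><path d="M17 224l8 22 3 20-3 20-8 30"/><path d="M46 17l-4 13-7 13-8 12-10 11"/></g><g data-elev="1600"><path d="M129 17l-3 16-1 18 1 18 4 16 11 24 27 36 9 14 5 18 0 17-6 20-13 21-17 20-41 43-19 25-7 15-5 13-2 14 0 12 5 18 13 20 73 80 14 18 9 14"/></g><g data-elev="1700"><path d="M485 527l6-33 5-64 3-23 5-10 6-9 8-5 9-1"/><path d="M527 220l-14 16-16 12-16 8-16 5-28 0-59-11-29-2-30 1-26 7-32 13-48 28-35 24-23 21-12 16-5 17 0 16 6 16 9 14 14 16 67 63 21 27"/><path d="M216 17l-4 13 1 15 6 16 11 15 17 16 22 16 22 12 22 8 29 4 32-2 27-6 57-20 28-6 23 1 18 5"/></g><g data-elev="1800"><path d="M414 527l-2-25 0-56-2-25-5-24-9-19-7-9-10-7-11-7-13-4-29-4-31 4-24 8-20 13-10 14-2 7 1 8 5 10 9 12 46 44 19 22 13 20 6 18"/><path d="M305 17l0 9 2 8 5 8 7 8 19 12 24 7 20 2 20-1 63-13 24-4 20 0 18 3"/></g>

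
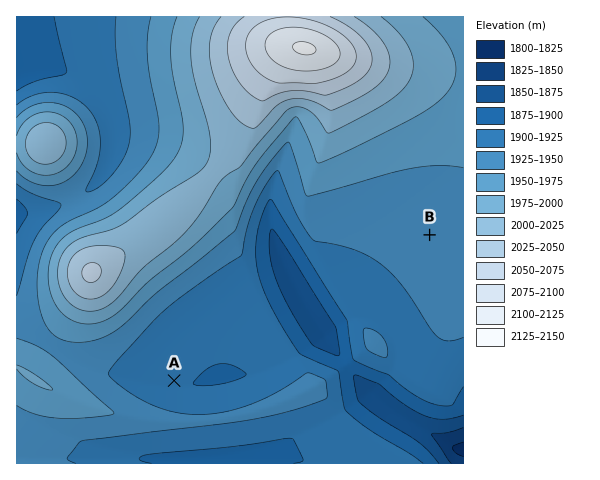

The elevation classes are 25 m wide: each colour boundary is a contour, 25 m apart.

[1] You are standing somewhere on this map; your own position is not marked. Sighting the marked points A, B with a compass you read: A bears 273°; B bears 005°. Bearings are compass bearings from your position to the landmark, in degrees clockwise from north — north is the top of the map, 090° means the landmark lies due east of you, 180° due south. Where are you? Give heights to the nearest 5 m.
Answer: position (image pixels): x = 416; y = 393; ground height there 1905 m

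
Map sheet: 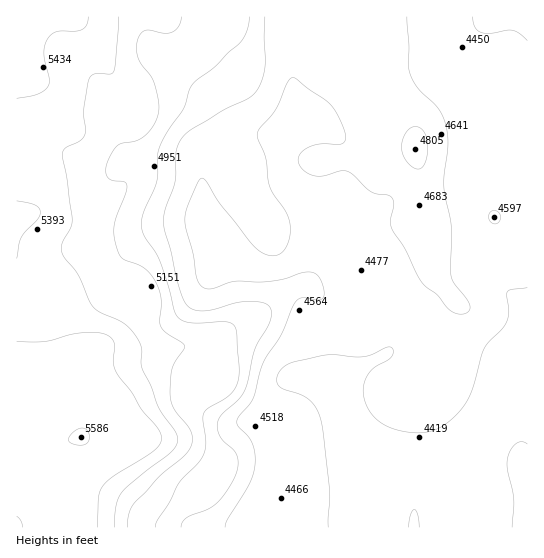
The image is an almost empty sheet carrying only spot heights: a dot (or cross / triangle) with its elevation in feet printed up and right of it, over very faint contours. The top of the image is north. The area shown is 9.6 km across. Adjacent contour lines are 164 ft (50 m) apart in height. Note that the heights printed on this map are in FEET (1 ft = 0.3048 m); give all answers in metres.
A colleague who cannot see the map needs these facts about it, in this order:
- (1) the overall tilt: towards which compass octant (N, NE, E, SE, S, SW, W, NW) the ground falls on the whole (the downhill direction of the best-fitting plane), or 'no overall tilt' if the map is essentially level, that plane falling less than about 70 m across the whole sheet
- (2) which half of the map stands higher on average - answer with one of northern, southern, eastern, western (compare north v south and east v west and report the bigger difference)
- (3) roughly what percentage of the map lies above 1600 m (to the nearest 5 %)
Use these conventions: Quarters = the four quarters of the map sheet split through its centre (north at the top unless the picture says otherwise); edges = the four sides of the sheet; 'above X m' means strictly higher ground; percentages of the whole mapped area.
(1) The general tilt is down to the east (the land rises towards the west).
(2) The western half stands higher on average than the eastern half.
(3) Roughly 20 % of the ground is higher than 1600 m.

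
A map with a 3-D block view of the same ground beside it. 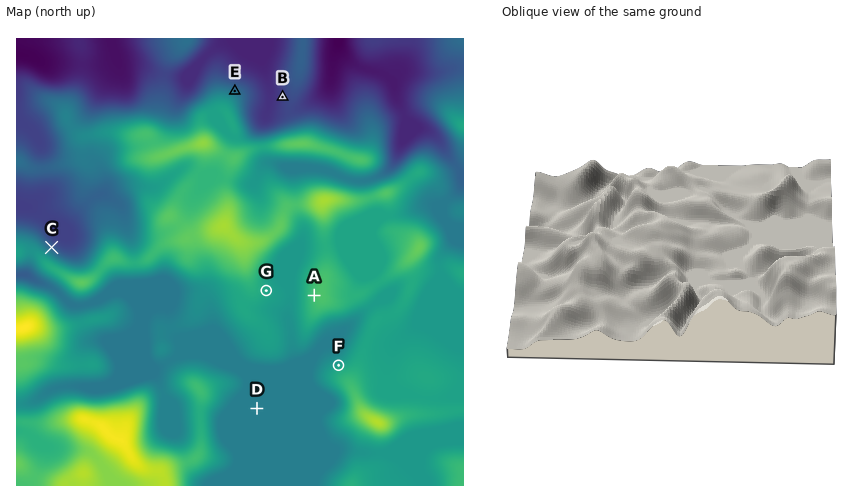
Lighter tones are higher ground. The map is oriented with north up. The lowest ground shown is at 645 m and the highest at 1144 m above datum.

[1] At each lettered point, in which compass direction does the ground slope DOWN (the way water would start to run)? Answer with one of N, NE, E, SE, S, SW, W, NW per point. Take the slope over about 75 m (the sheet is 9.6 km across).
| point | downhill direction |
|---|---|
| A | W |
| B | W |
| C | NE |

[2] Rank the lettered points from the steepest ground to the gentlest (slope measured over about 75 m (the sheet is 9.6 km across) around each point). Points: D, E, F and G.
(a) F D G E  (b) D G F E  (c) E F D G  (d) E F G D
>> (d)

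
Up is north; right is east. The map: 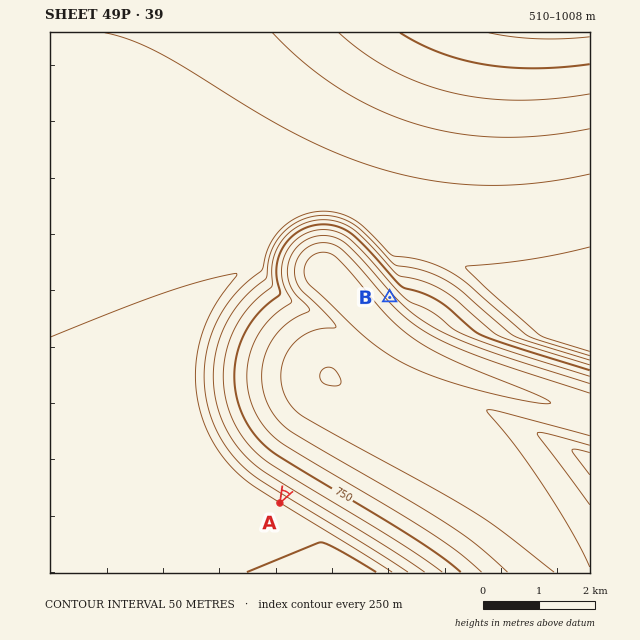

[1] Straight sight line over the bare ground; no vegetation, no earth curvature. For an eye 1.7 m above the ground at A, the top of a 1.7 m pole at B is in view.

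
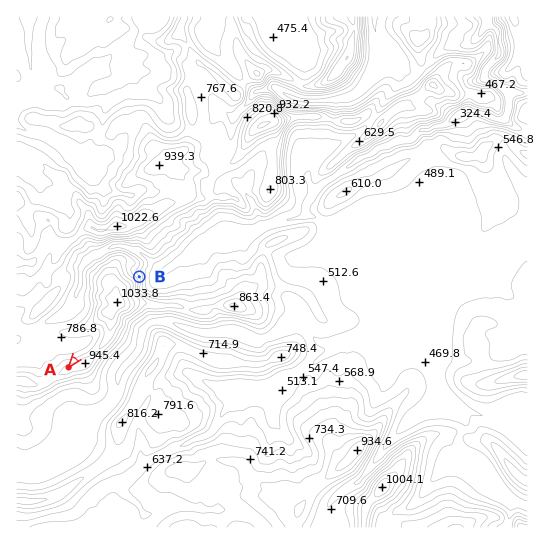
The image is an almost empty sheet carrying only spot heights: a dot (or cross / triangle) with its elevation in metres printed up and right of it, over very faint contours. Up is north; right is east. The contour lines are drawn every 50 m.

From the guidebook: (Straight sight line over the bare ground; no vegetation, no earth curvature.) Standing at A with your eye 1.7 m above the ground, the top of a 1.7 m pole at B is out of sight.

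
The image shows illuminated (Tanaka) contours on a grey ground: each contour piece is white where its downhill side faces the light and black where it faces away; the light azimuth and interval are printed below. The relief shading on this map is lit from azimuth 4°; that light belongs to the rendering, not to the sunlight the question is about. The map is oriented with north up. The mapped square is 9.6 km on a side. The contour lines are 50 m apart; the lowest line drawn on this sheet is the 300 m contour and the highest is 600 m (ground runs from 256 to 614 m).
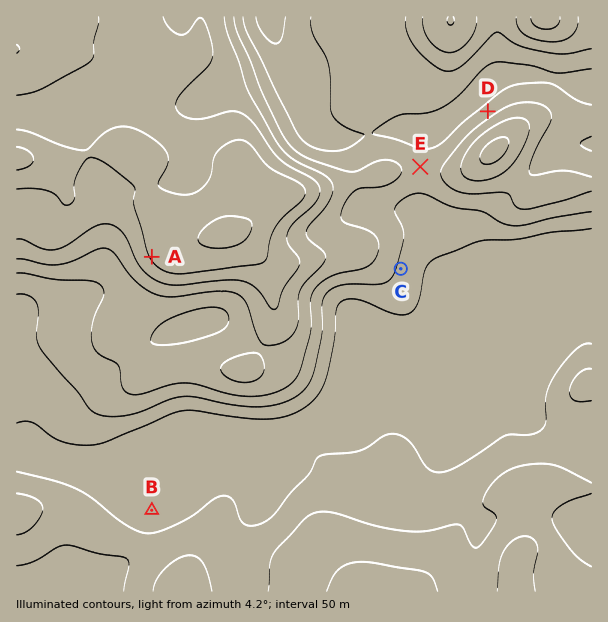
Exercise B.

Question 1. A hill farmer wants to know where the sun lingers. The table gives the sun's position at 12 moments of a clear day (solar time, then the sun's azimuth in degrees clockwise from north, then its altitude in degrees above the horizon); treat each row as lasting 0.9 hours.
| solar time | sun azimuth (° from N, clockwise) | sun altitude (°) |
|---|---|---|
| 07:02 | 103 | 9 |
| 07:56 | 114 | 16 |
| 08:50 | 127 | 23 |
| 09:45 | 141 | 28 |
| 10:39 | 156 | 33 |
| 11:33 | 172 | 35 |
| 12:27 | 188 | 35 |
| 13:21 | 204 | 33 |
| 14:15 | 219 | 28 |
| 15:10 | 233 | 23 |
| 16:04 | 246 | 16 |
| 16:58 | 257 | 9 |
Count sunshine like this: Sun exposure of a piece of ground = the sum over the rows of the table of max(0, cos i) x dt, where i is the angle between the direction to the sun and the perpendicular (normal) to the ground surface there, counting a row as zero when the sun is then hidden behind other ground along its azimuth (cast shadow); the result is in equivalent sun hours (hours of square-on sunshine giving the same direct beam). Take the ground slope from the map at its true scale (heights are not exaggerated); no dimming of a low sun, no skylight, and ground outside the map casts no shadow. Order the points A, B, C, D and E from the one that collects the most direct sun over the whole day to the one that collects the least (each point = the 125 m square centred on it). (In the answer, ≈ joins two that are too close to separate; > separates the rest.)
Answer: A ≈ C > E ≈ B > D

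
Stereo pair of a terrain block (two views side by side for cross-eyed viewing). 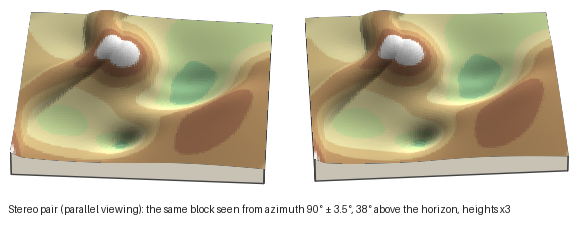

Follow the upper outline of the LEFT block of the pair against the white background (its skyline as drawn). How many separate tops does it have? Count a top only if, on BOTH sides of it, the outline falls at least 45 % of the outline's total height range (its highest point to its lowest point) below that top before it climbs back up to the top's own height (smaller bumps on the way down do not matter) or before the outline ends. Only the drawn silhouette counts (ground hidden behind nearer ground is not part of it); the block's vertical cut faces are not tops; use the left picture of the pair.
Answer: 0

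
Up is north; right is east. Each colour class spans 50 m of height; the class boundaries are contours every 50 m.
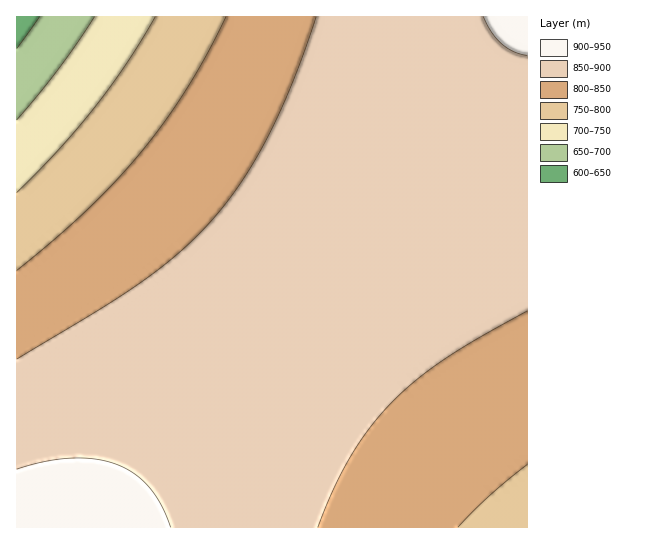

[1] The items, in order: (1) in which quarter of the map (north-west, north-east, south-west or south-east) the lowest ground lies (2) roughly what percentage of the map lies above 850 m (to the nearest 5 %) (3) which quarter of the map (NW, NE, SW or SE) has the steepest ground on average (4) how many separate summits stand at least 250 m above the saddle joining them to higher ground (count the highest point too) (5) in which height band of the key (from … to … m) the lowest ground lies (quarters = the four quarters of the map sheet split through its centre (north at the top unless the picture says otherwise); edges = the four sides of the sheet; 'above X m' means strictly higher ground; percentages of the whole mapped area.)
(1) The lowest ground is in the north-west quarter.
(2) About 65 % of the map lies above 850 m.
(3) The steepest ground, on average, is in the north-west quarter.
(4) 1 summit rises at least 250 m above its surroundings.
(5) The lowest ground lies in the 600–650 m band.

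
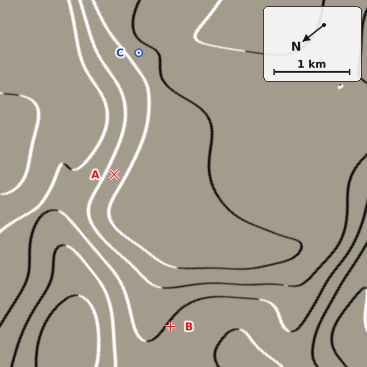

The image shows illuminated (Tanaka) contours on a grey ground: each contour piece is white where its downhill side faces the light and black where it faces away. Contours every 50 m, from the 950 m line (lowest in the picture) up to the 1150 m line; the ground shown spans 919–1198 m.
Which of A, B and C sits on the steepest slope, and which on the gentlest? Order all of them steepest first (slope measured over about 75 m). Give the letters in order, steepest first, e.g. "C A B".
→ A B C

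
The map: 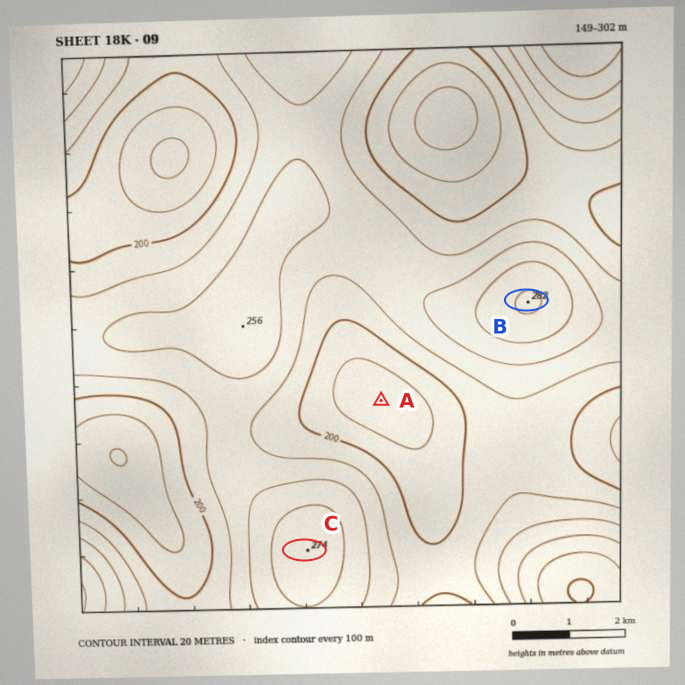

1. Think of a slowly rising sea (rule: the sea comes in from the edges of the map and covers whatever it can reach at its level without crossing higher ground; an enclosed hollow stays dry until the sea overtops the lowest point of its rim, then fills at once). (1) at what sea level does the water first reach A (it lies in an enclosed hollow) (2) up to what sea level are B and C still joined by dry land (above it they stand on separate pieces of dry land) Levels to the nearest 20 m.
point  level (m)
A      200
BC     220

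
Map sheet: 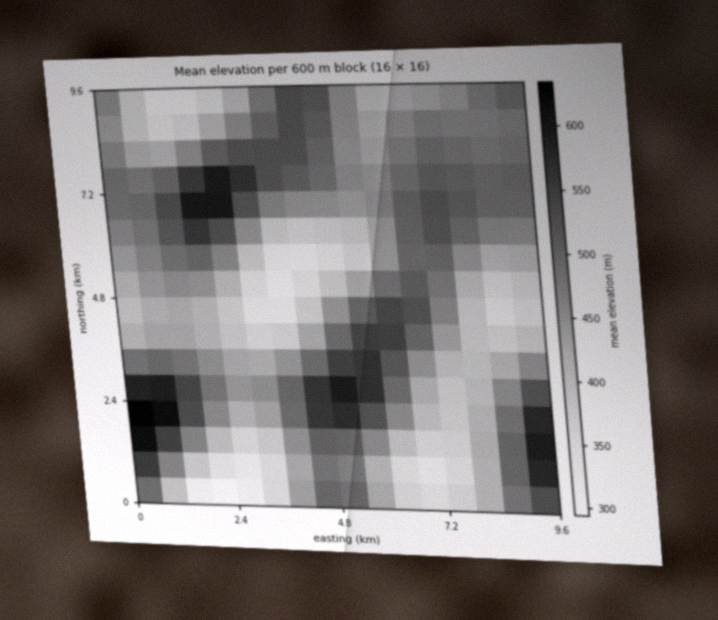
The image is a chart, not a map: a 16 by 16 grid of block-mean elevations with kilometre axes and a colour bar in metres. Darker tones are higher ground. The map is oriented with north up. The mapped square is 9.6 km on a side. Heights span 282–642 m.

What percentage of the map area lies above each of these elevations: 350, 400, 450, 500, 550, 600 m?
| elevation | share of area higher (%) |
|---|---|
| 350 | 93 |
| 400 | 77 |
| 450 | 56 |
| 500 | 30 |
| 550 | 12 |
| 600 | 3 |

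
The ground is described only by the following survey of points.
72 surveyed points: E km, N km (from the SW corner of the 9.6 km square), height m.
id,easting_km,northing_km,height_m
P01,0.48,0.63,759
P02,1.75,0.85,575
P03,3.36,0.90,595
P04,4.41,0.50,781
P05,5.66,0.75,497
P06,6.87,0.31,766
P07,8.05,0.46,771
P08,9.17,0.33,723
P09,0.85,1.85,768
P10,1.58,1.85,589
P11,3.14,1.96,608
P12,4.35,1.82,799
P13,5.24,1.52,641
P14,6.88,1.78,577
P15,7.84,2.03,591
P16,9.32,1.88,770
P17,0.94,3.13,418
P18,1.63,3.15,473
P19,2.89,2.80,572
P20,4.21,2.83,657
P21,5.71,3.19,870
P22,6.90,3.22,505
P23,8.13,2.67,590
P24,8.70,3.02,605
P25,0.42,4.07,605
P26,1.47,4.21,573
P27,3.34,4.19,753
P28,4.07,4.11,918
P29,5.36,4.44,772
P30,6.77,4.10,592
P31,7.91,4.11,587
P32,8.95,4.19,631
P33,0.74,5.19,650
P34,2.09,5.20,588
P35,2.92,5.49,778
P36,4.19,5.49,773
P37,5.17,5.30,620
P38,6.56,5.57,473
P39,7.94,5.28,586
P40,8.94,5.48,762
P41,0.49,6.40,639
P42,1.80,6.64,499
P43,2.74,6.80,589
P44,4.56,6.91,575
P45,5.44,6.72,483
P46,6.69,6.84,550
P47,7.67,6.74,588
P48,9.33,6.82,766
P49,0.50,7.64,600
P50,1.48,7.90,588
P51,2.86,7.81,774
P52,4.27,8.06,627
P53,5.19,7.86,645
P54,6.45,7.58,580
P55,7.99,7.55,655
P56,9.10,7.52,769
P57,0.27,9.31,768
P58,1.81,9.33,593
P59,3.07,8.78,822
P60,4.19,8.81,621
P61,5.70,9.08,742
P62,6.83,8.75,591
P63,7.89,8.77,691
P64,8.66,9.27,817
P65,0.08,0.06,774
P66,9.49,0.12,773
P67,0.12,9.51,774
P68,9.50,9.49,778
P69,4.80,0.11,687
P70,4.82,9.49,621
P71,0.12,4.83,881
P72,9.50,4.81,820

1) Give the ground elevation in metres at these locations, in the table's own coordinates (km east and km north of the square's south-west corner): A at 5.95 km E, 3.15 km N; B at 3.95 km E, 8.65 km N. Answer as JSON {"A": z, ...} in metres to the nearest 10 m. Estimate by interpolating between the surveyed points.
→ {"A": 800, "B": 710}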